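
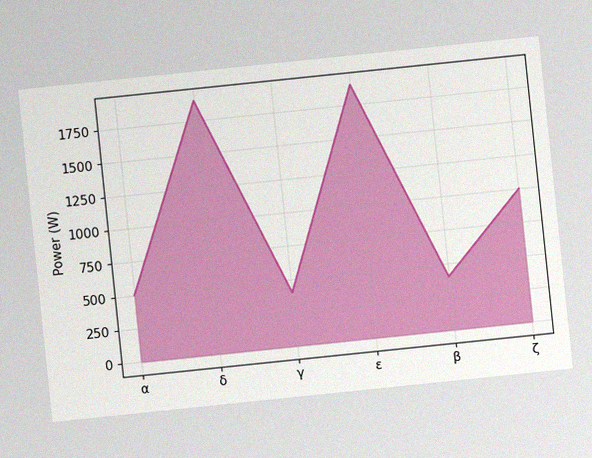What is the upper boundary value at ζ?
1000W

The chart is tilted about 6° counter-clockwise, with some photo noise. At ζ the upper boundary is at 1000W.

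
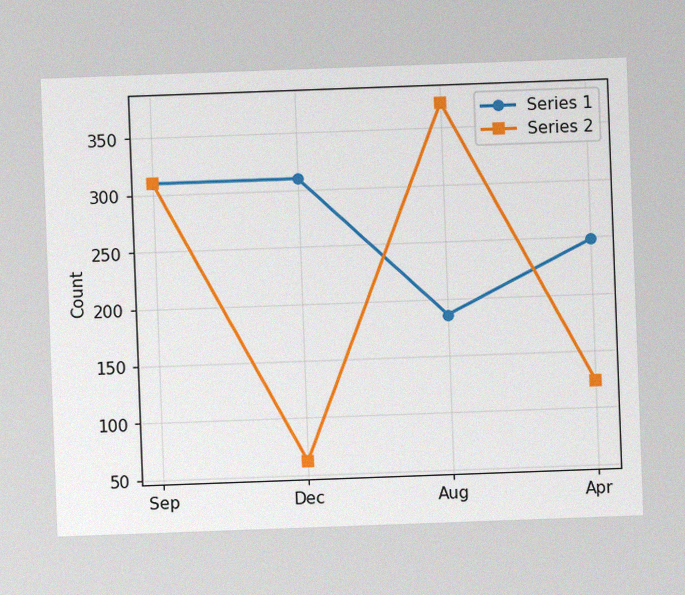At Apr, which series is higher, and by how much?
The chart is tilted about 2° counter-clockwise, with some photo noise. At Apr, Series 1 sits above the other line by 124.

Series 1, by 124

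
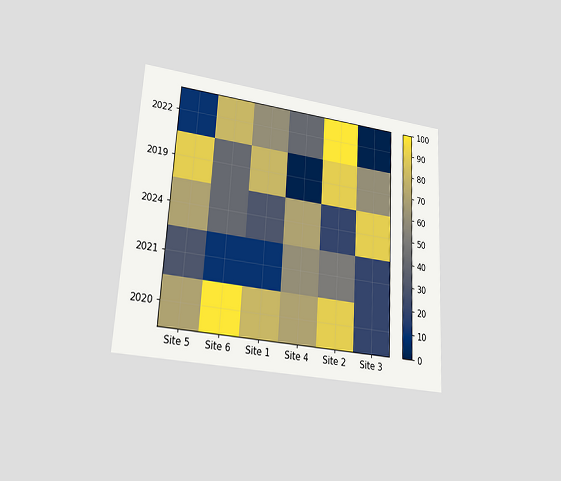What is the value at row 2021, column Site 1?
10

The chart is tilted about 3° clockwise and viewed at a slight angle. Matching cell (2021, Site 1) against the colorbar gives 10.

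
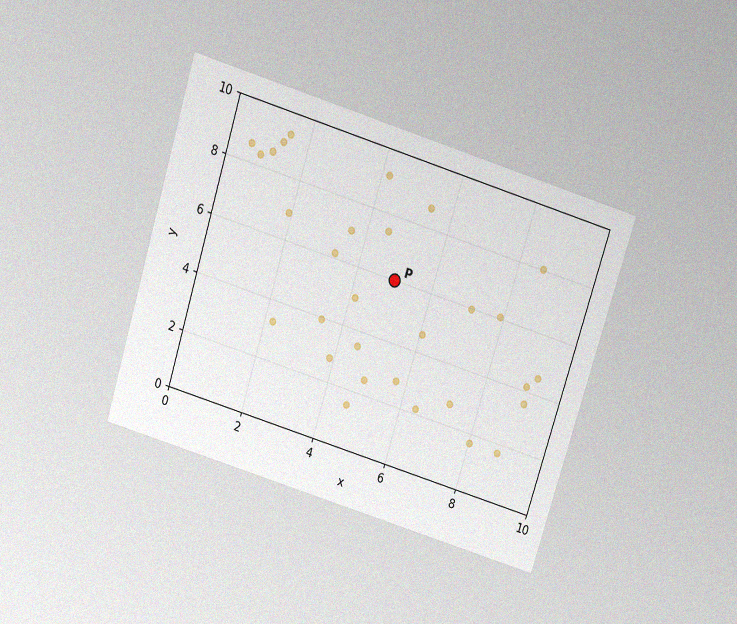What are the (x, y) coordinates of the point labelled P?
The chart is tilted about 17° clockwise and viewed slightly from above, with some photo noise. Following the gridlines from P to each axis, P sits at (5, 6).

(5, 6)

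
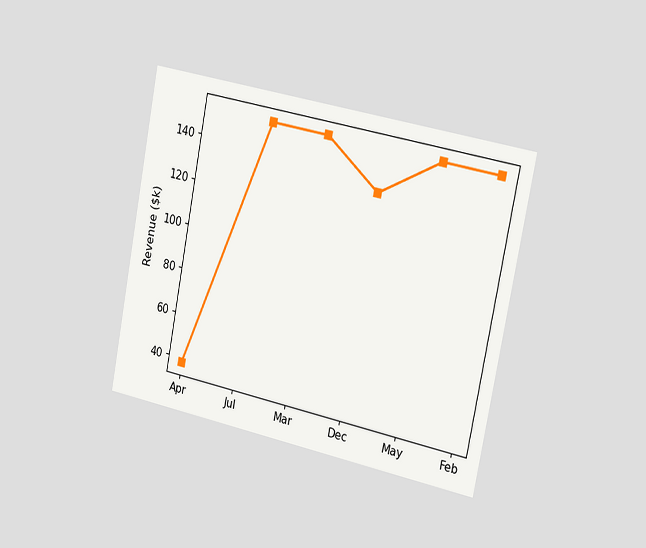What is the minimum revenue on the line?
$38k

The chart is tilted about 11° clockwise and viewed slightly from the right. The lowest point is at Apr, and reading across to the y-axis gives $38k.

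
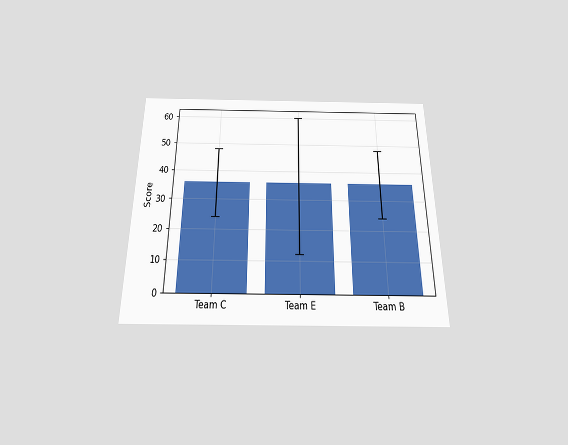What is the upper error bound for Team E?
60

The chart is viewed slightly from below. The Team E bar's upper whisker reaches 60.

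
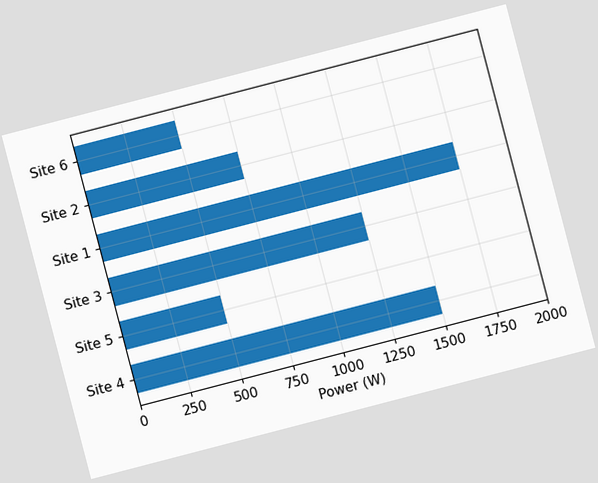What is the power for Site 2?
750W

The chart is tilted about 15° counter-clockwise. Reading along the chart's x-axis, the Site 2 bar reaches 750W.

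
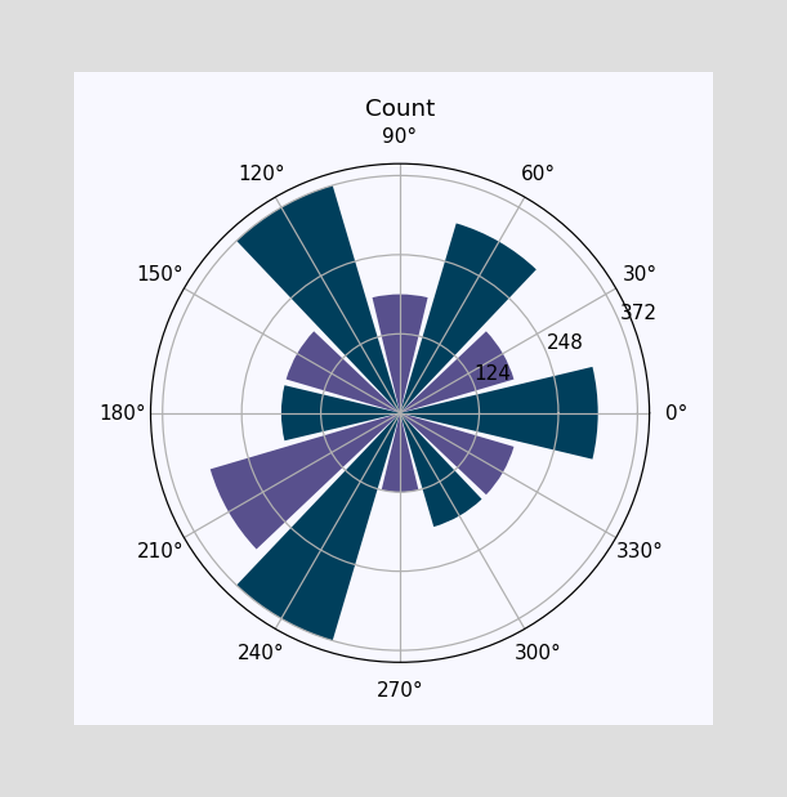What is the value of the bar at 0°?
310

The bar at 0° reaches 310 on the radial axis.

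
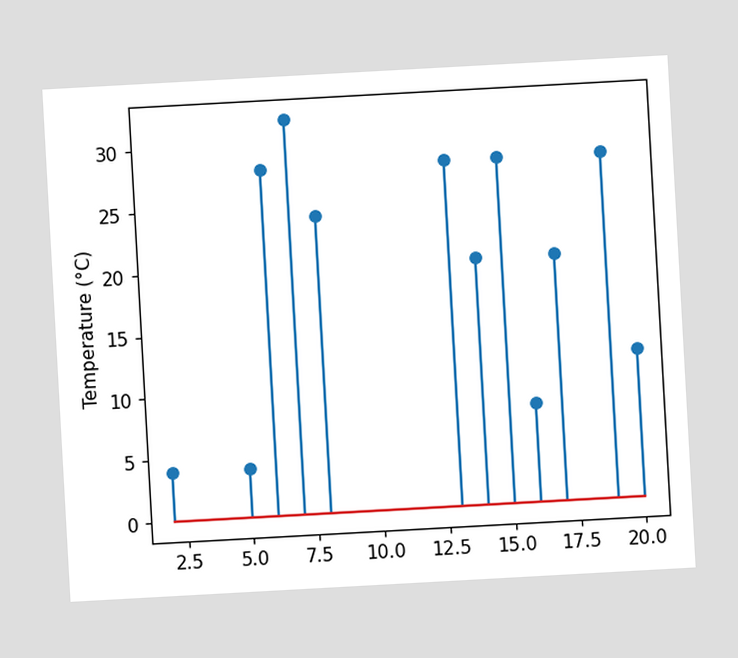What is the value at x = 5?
The chart is tilted about 3° counter-clockwise. The stem at x=5 reaches 4°C.

4°C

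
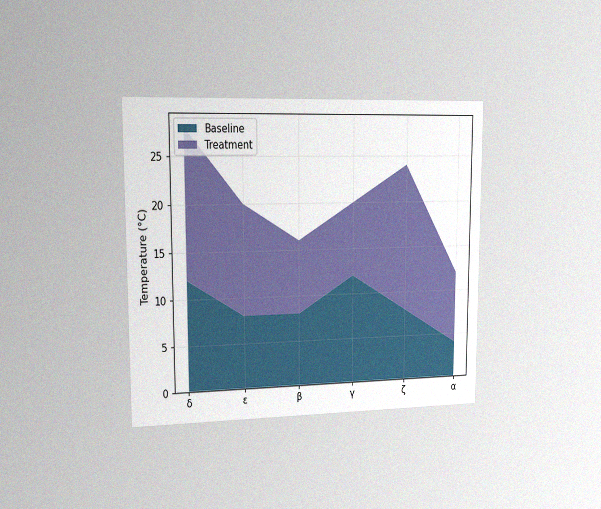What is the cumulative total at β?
16°C

The chart is viewed slightly from the left, with some photo noise. The stacked total at β reaches 16°C.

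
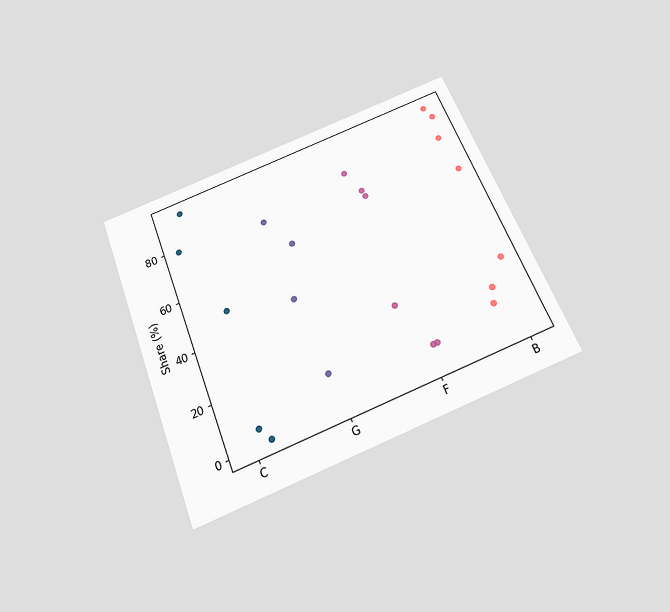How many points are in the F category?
6

The chart is tilted about 22° counter-clockwise and viewed slightly from below. Counting the markers in the F column gives 6.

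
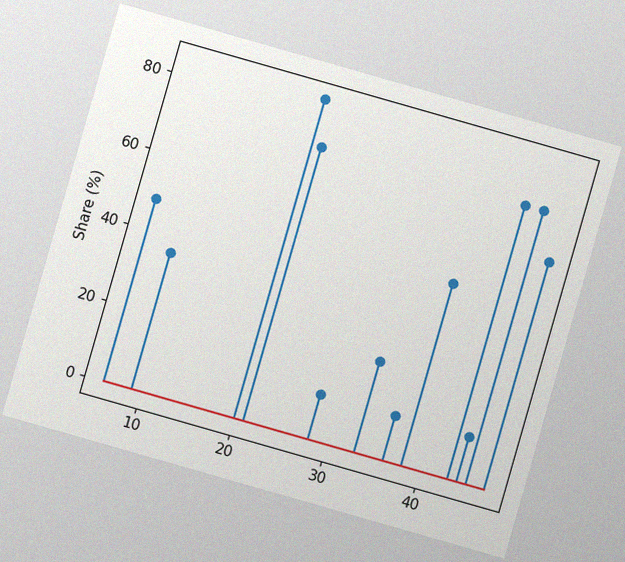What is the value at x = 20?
The chart is tilted about 16° clockwise, with some photo noise. The stem at x=20 reaches 84%.

84%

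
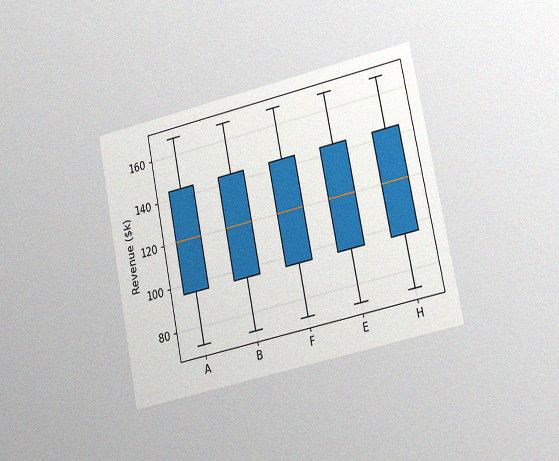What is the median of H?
The chart is tilted about 11° counter-clockwise and viewed slightly from the right, with some photo noise. The median line in the H box sits at $120k.

$120k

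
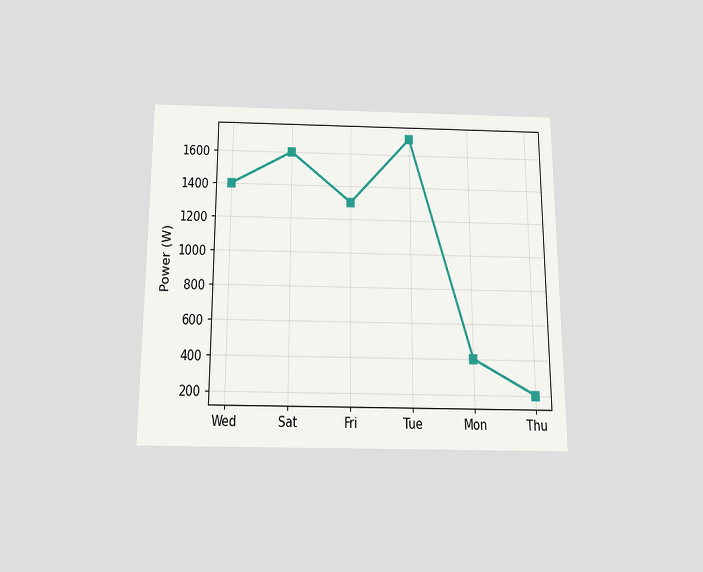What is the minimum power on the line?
200W

The chart is viewed slightly from below. The lowest point is at Thu, and reading across to the y-axis gives 200W.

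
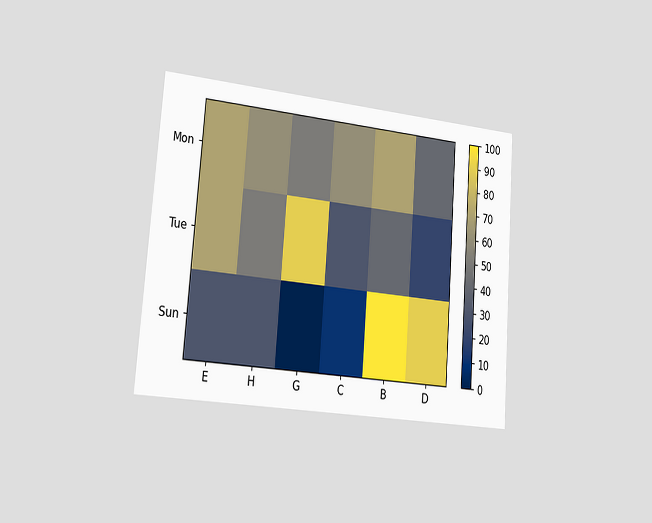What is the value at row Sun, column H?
30

The chart is tilted about 4° clockwise and viewed slightly from the left. Matching cell (Sun, H) against the colorbar gives 30.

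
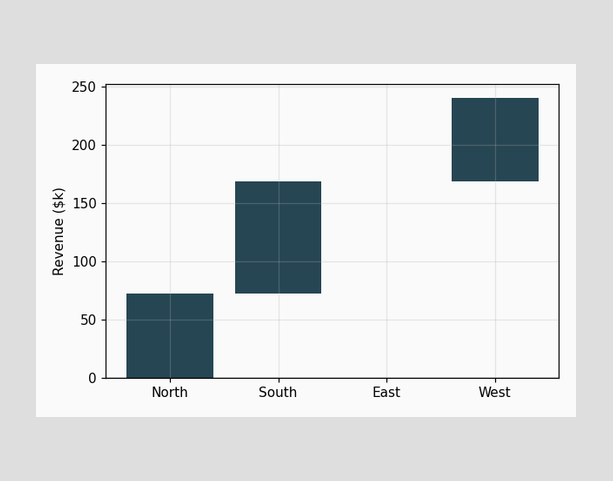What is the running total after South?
After South the running total reaches $168k.

$168k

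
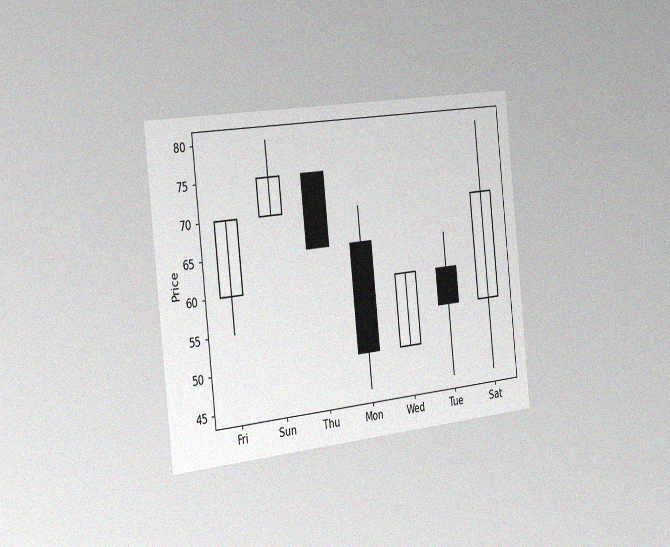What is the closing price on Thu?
65

The chart is tilted about 6° counter-clockwise and viewed slightly from the left, with some photo noise. The Thu candle closes at 65.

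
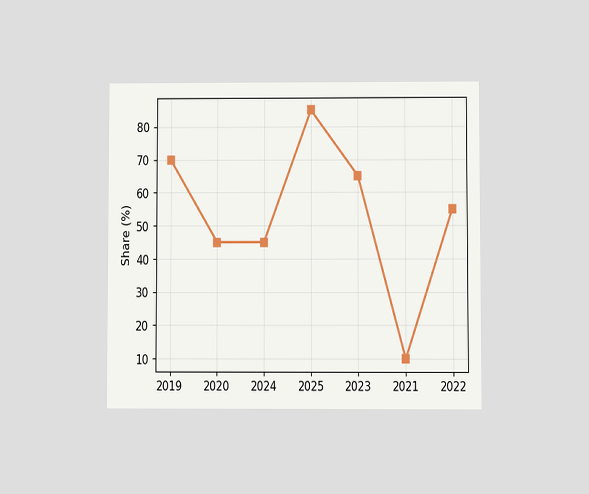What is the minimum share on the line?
10%

The chart is viewed at a slight angle. The lowest point is at 2021, and reading across to the y-axis gives 10%.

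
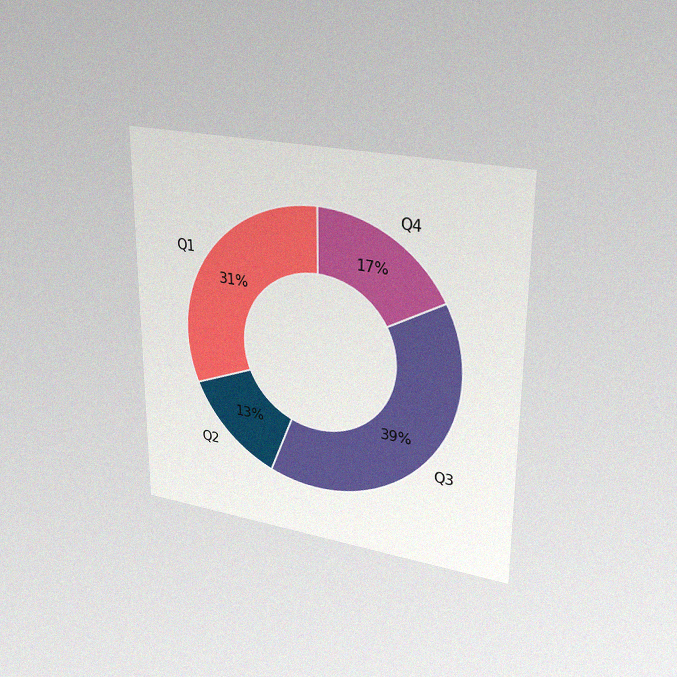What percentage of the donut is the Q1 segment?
31%

The chart is viewed at a slight angle, with some photo noise. The Q1 segment takes up 31% of the ring.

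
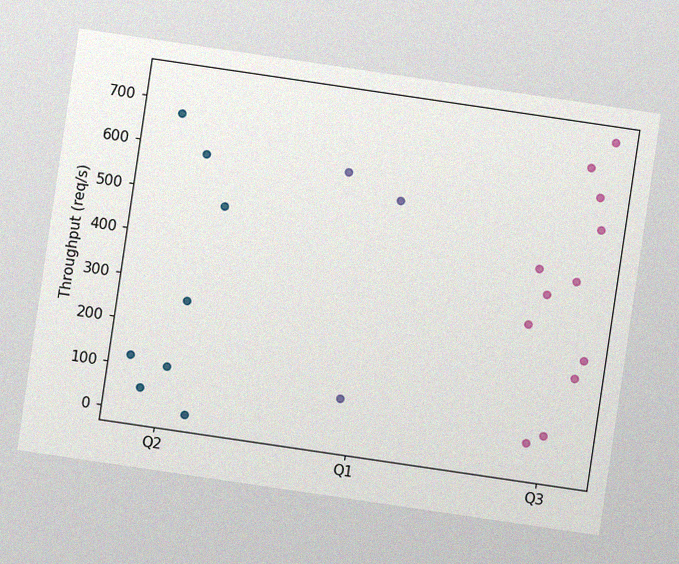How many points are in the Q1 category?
3

The chart is tilted about 8° clockwise, with some photo noise. Counting the markers in the Q1 column gives 3.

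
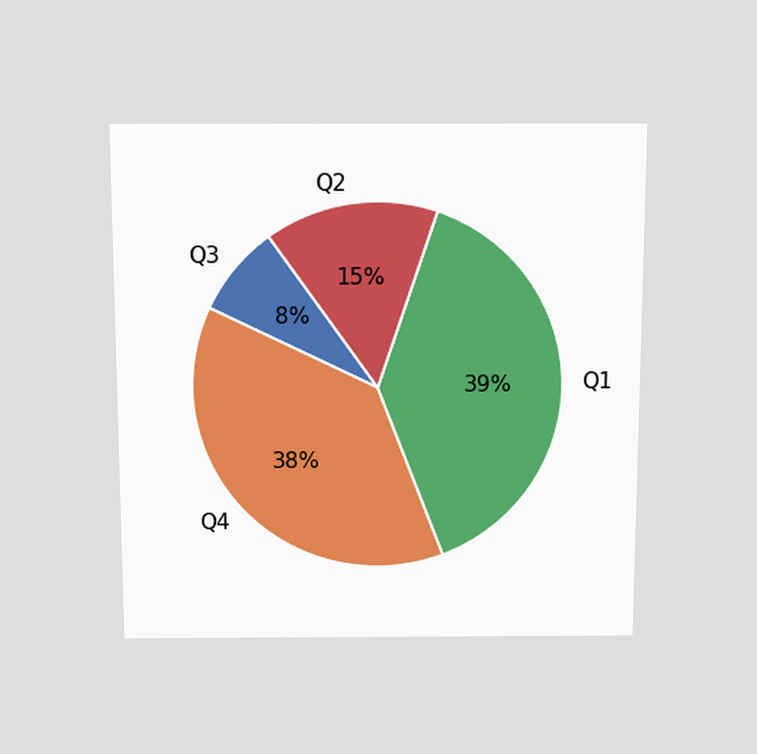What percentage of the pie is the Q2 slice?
The chart is viewed slightly from above. The Q2 slice takes up 15% of the pie.

15%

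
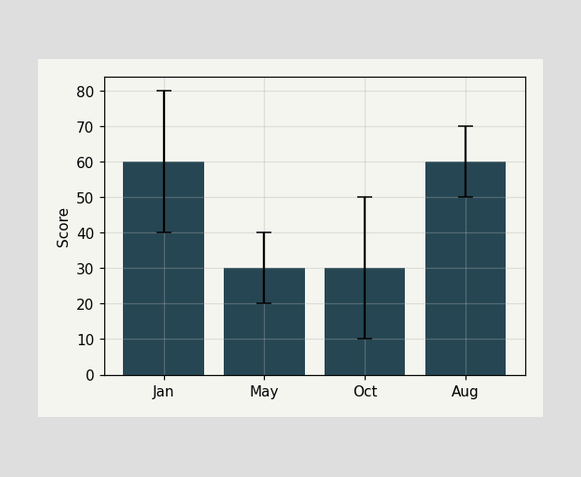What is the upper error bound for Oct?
The Oct bar's upper whisker reaches 50.

50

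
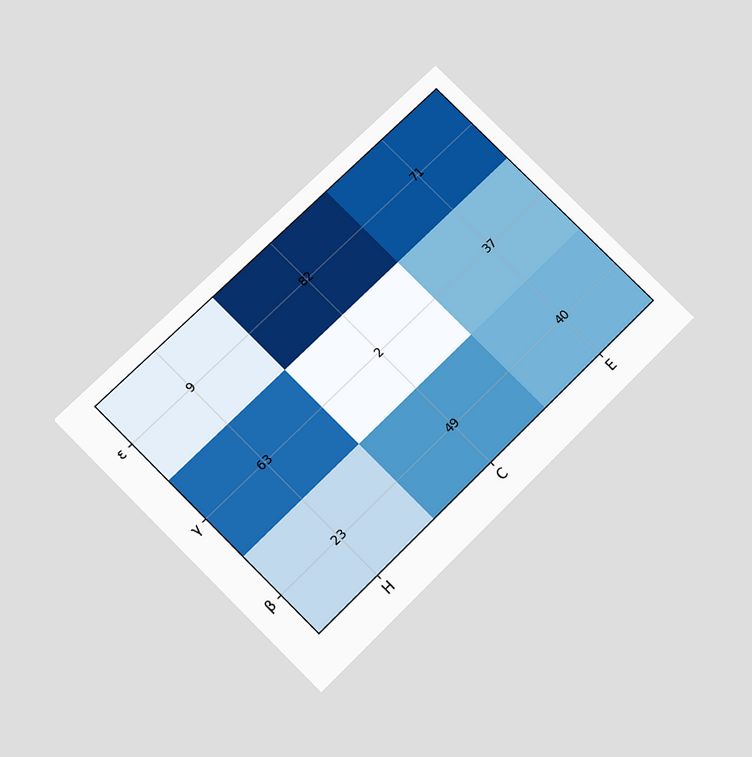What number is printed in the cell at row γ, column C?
The chart is tilted about 45° counter-clockwise and viewed slightly from below. The (γ, C) cell reads 2.

2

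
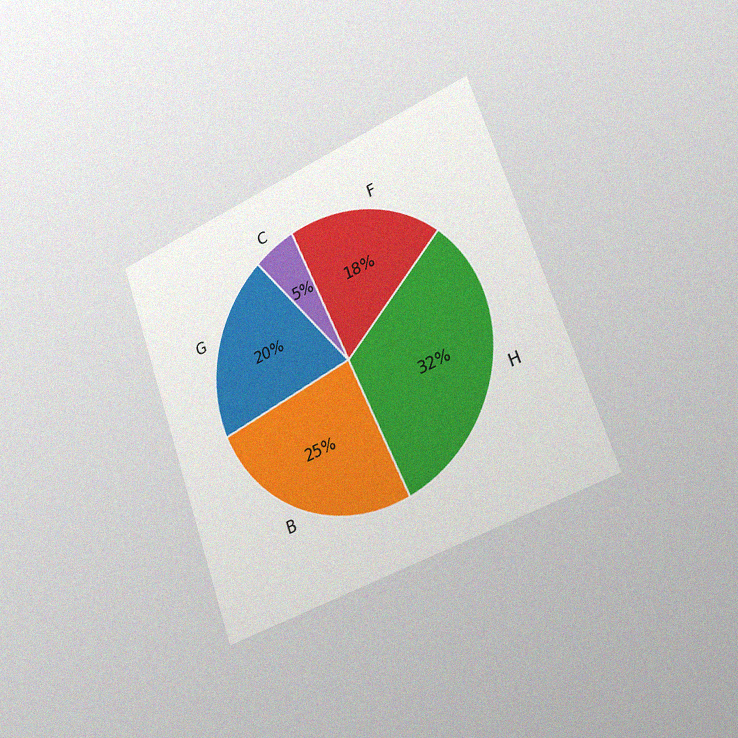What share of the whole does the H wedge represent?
32%

The chart is tilted about 19° counter-clockwise and viewed slightly from the right, with some photo noise. The H slice takes up 32% of the pie.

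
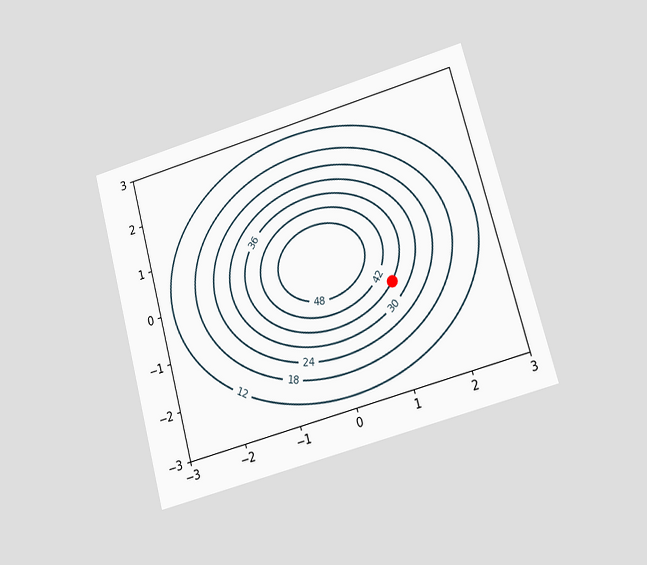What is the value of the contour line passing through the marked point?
36

The chart is tilted about 15° counter-clockwise and viewed at a slight angle. The marked point sits on the contour labelled 36.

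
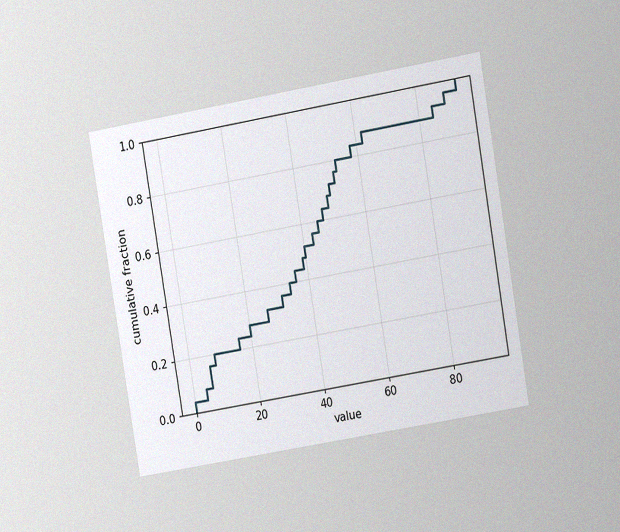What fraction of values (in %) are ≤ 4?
8%

The chart is tilted about 10° counter-clockwise and viewed at a slight angle, with some photo noise. At x=4 the ECDF step is at 8%.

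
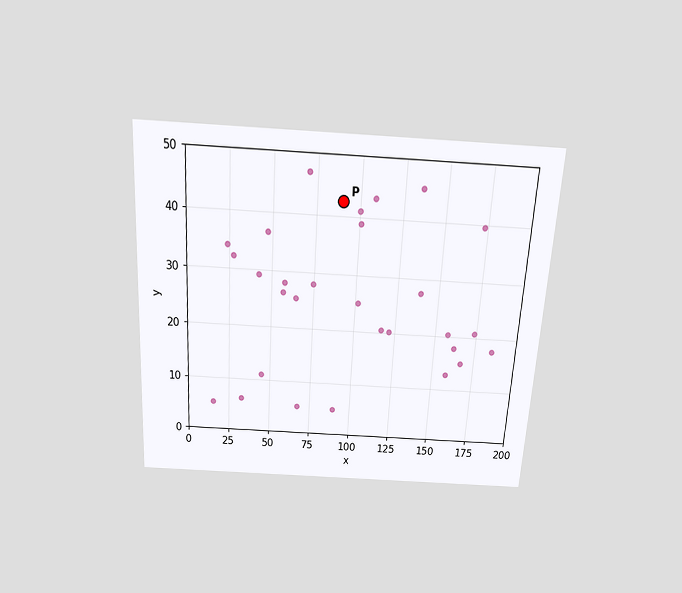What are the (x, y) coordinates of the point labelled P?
The chart is tilted about 3° clockwise and viewed slightly from above. Following the gridlines from P to each axis, P sits at (90, 42.5).

(90, 42.5)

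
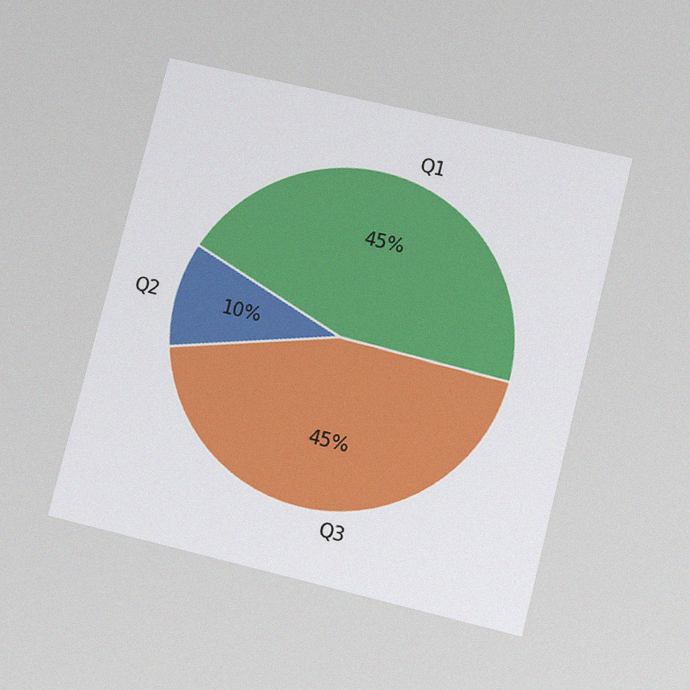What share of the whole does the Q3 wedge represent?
45%

The chart is tilted about 14° clockwise and viewed slightly from below, with some photo noise. The Q3 slice takes up 45% of the pie.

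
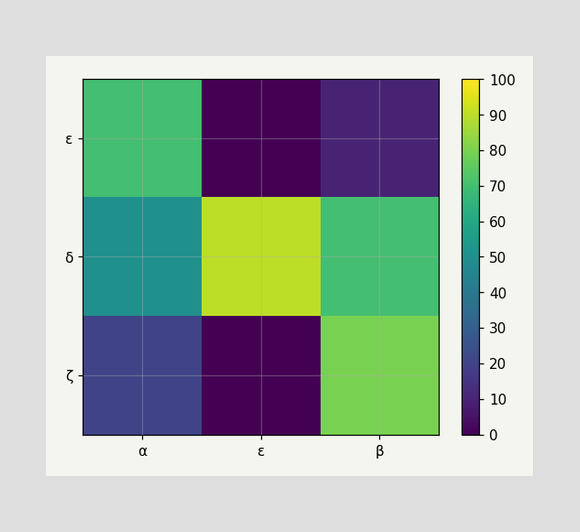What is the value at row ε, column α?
Matching cell (ε, α) against the colorbar gives 70.

70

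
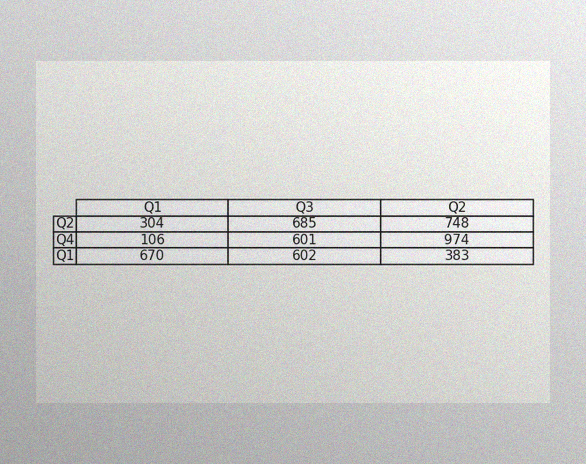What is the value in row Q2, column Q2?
748

The image has some photo noise and uneven lighting. The (Q2, Q2) cell reads 748.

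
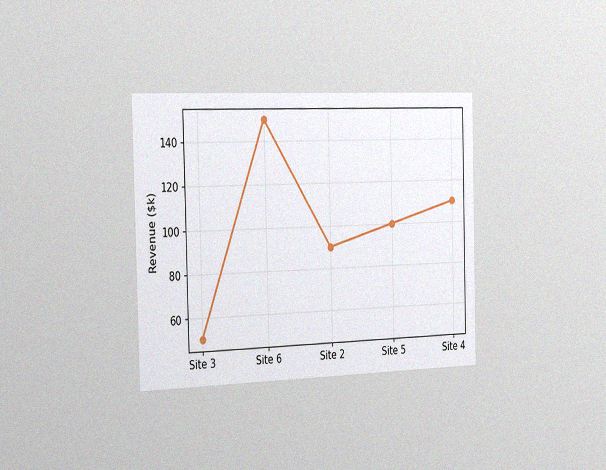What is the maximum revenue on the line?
$150k

The chart is viewed slightly from the left, with some photo noise. The highest point is at Site 6, and reading across to the y-axis gives $150k.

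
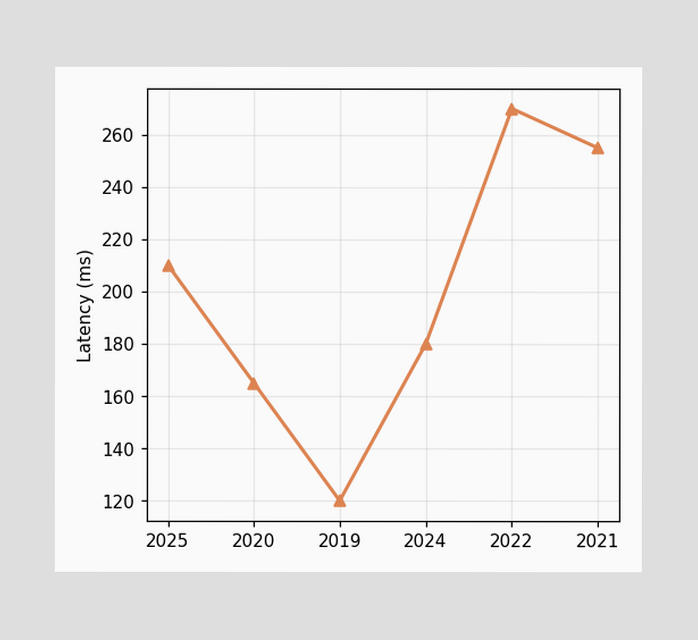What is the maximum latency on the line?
270ms

The highest point is at 2022, and reading across to the y-axis gives 270ms.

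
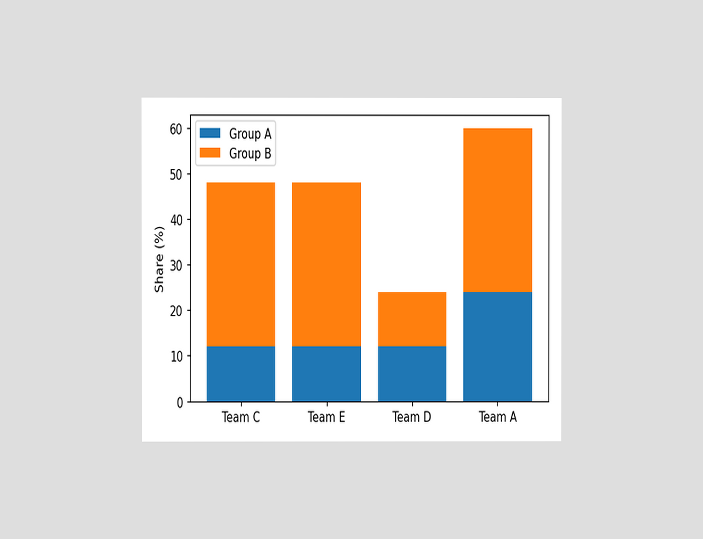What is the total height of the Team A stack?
60%

The chart is viewed at a slight angle. The Team A stack's top reaches 60% on the y-axis.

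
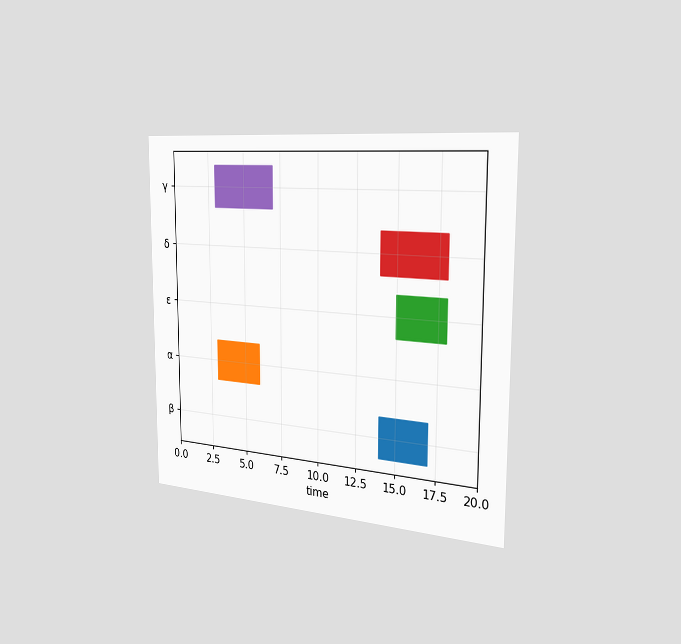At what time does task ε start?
15

The chart is viewed slightly from the right. The ε bar begins at t=15.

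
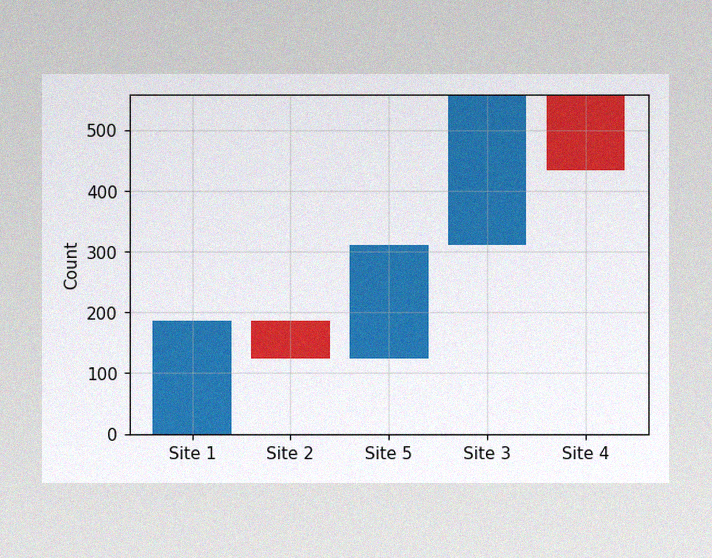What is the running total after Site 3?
558

The image has some photo noise and uneven lighting. After Site 3 the running total reaches 558.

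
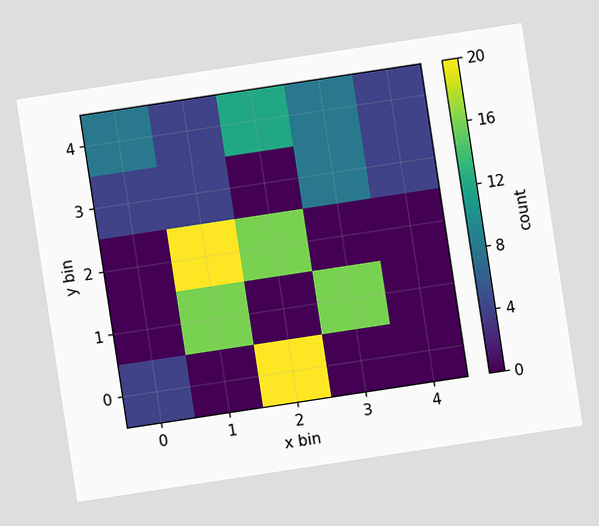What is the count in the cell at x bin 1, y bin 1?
16

The chart is tilted about 9° counter-clockwise. Matching the cell (1, 1) against the colorbar gives 16.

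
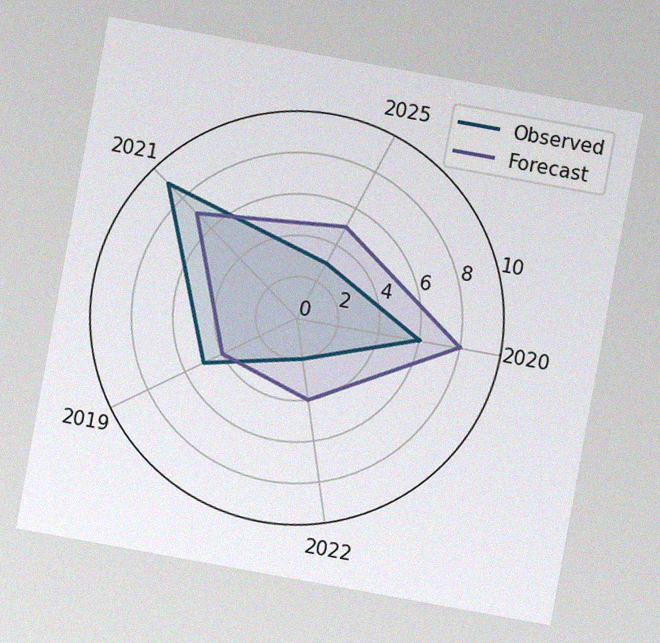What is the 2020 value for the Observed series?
The chart is tilted about 10° clockwise, with some photo noise. On the 2020 axis, Observed reaches 6.

6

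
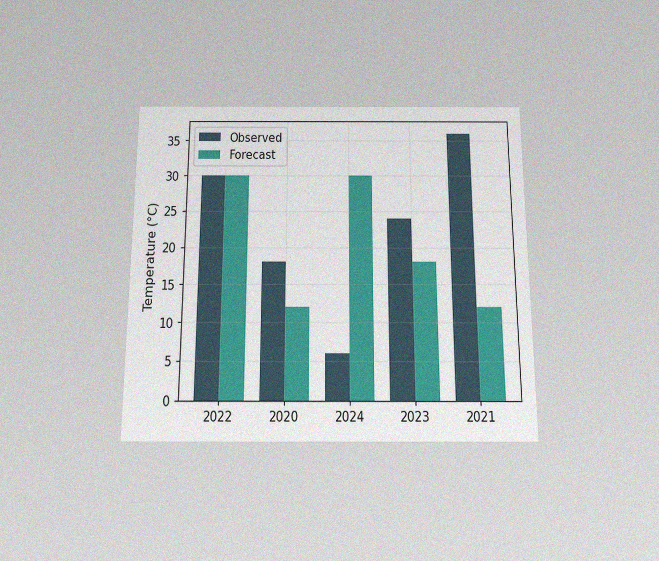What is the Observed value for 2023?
The chart is viewed slightly from below, with some photo noise. The Observed bar at 2023 reaches 24°C on the y-axis.

24°C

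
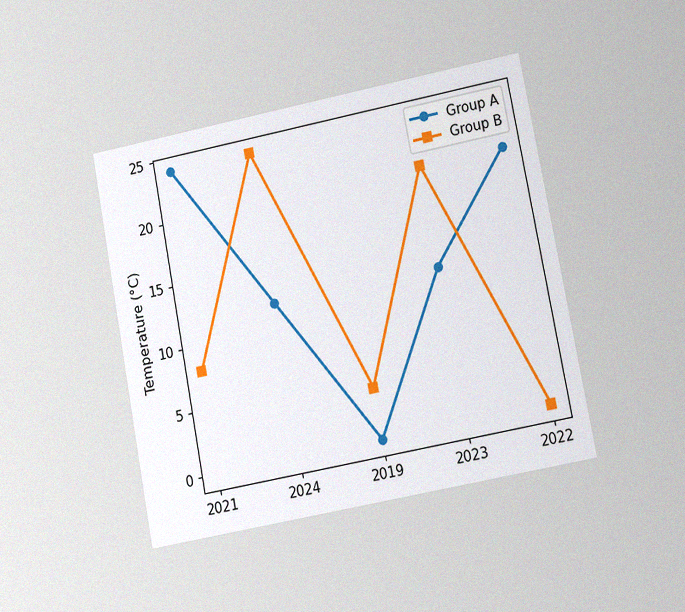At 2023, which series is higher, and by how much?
The chart is tilted about 11° counter-clockwise and viewed at a slight angle, with some photo noise. At 2023, Group B sits above the other line by 8°C.

Group B, by 8°C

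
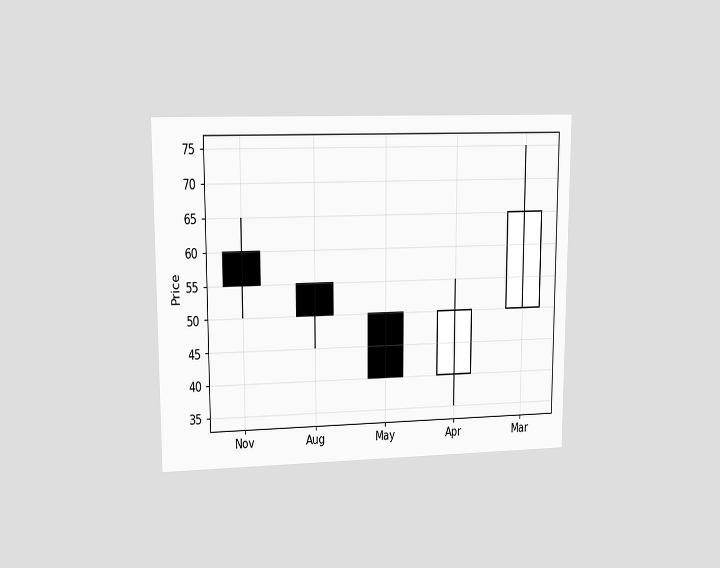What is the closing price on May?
The chart is viewed at a slight angle. The May candle closes at 40.

40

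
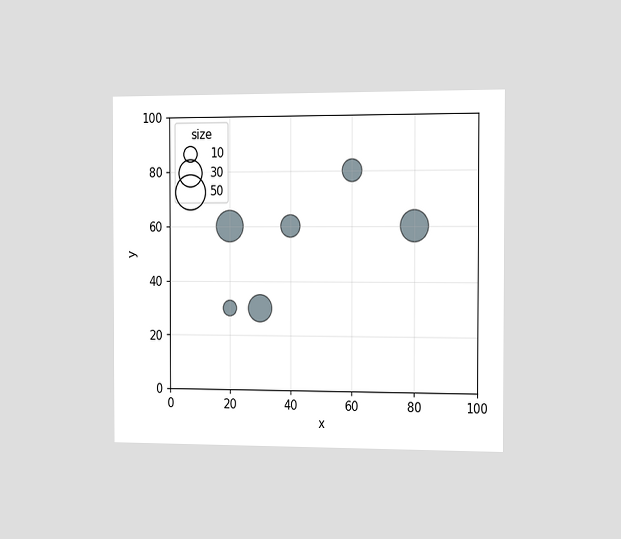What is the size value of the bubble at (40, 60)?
The chart is viewed slightly from the right. Matching the bubble at (40, 60) against the size legend gives 20.

20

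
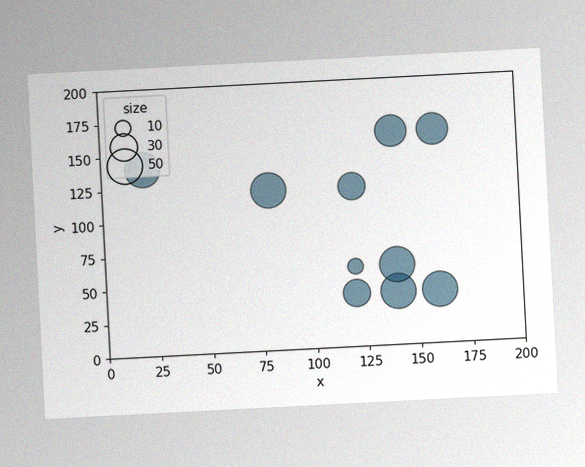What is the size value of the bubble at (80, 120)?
The chart is tilted about 3° counter-clockwise, with some photo noise. Matching the bubble at (80, 120) against the size legend gives 50.

50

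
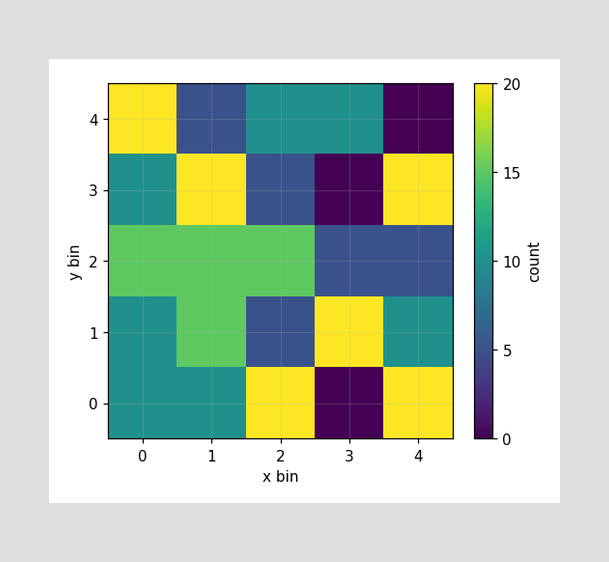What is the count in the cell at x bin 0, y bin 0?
10

Matching the cell (0, 0) against the colorbar gives 10.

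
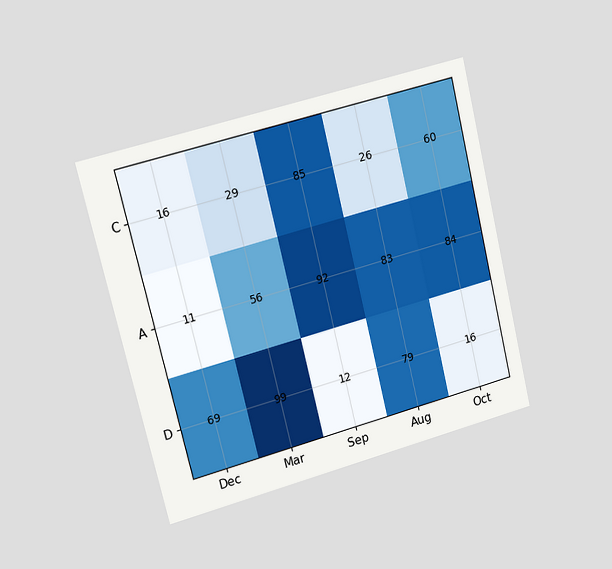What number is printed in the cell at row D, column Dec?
The chart is tilted about 14° counter-clockwise and viewed slightly from the left. The (D, Dec) cell reads 69.

69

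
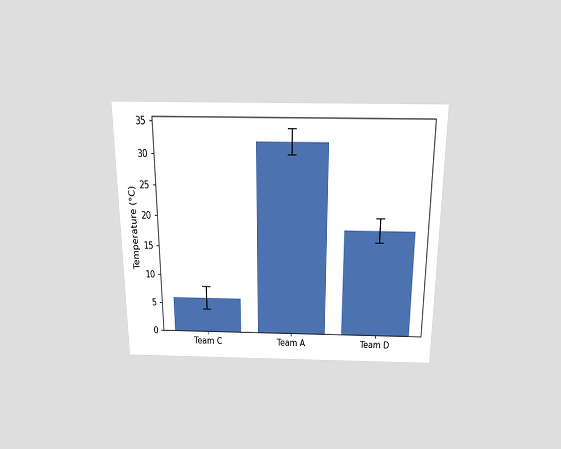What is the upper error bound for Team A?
34°C

The chart is viewed slightly from above. The Team A bar's upper whisker reaches 34°C.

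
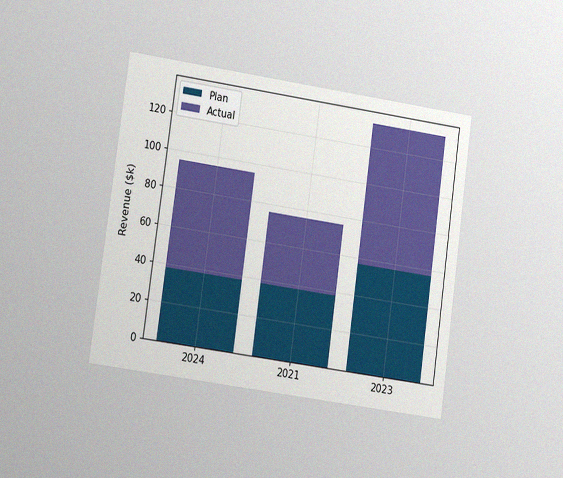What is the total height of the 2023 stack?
$133k

The chart is tilted about 8° clockwise and viewed at a slight angle, with some photo noise. The 2023 stack's top reaches $133k on the y-axis.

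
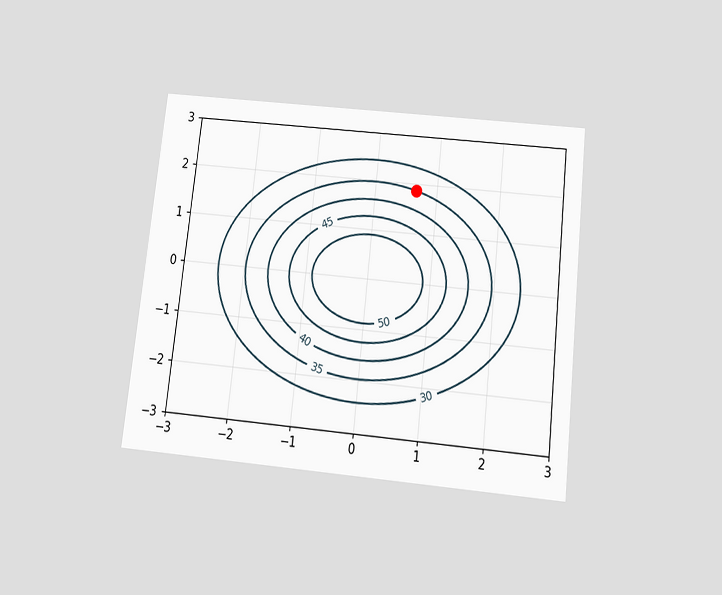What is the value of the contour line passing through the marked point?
The chart is tilted about 6° clockwise and viewed slightly from below. The marked point sits on the contour labelled 35.

35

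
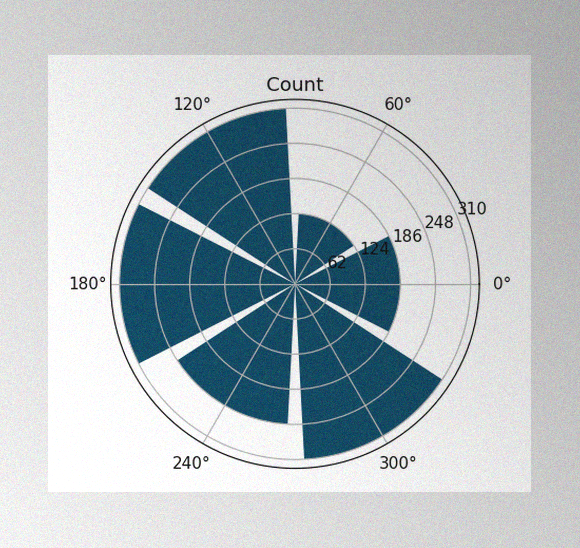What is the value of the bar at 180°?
310

The image has some photo noise and uneven lighting. The bar at 180° reaches 310 on the radial axis.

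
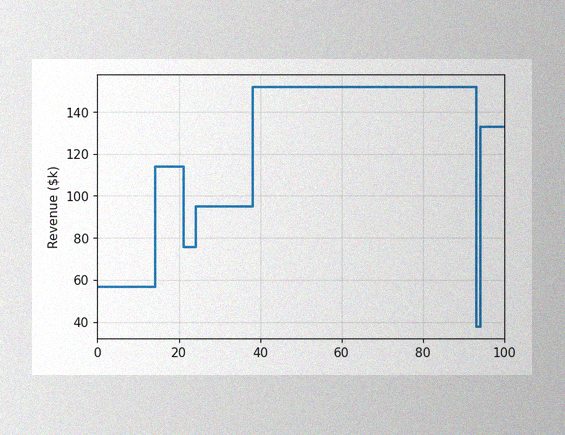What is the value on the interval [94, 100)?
$133k

The image has some photo noise and uneven lighting. On [94, 100) the step sits at $133k.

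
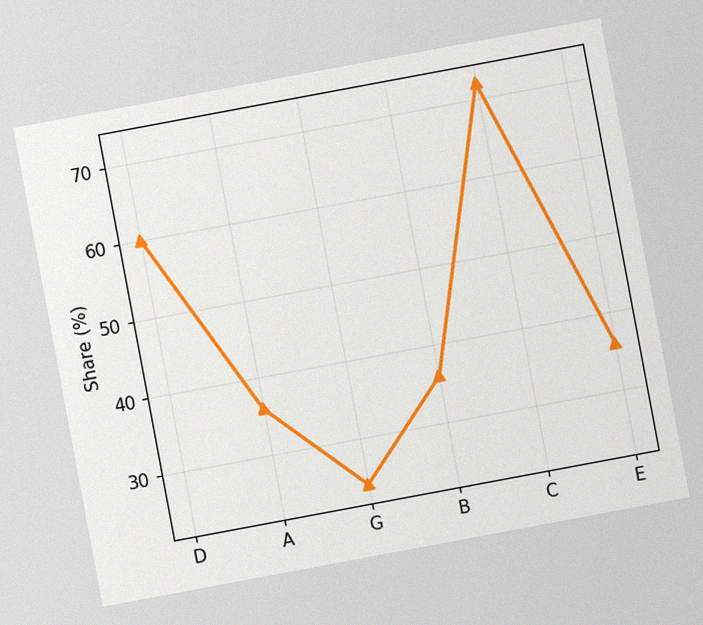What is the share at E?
36%

The chart is tilted about 11° counter-clockwise, with some photo noise. At E, the line is at 36%.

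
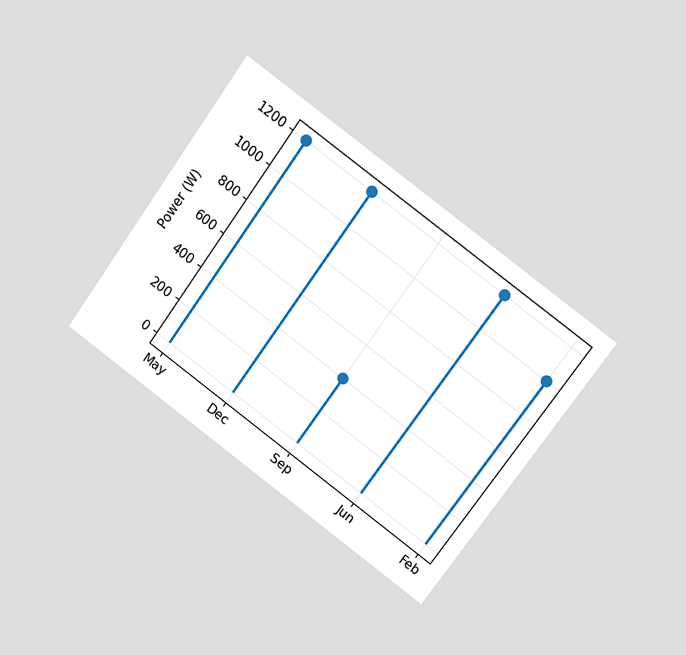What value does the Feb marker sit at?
The chart is tilted about 36° clockwise and viewed at a slight angle. The Feb marker sits at 1000W.

1000W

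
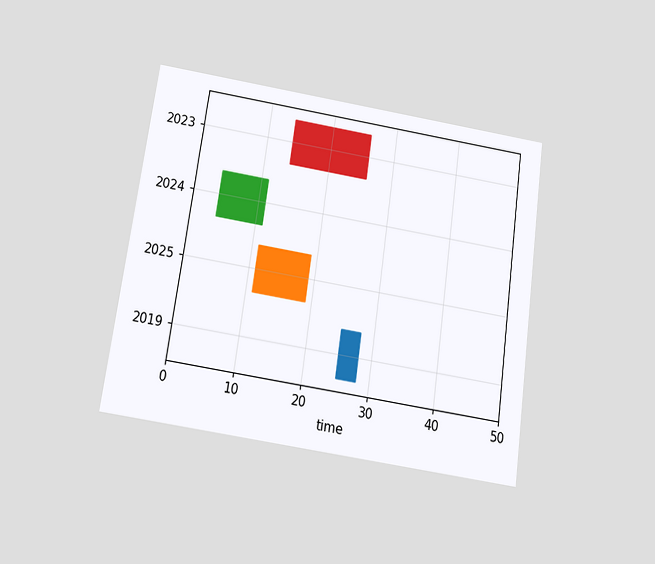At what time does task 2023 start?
The chart is tilted about 8° clockwise and viewed slightly from below. The 2023 bar begins at t=14.

14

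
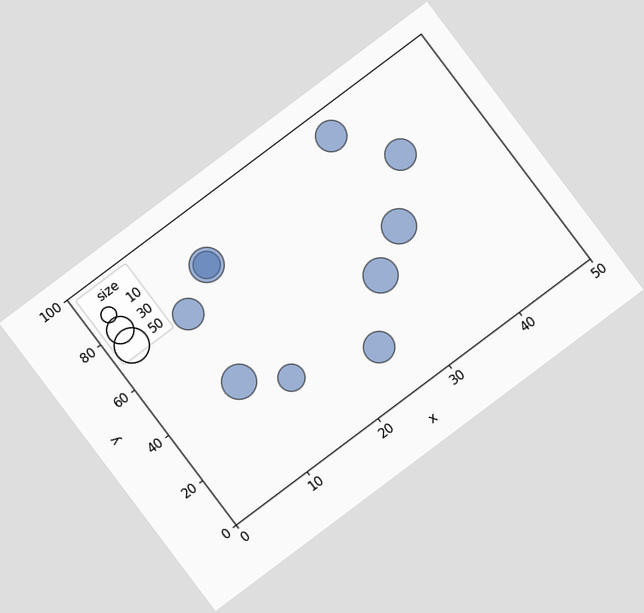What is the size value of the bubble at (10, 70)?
The chart is tilted about 37° counter-clockwise. Matching the bubble at (10, 70) against the size legend gives 40.

40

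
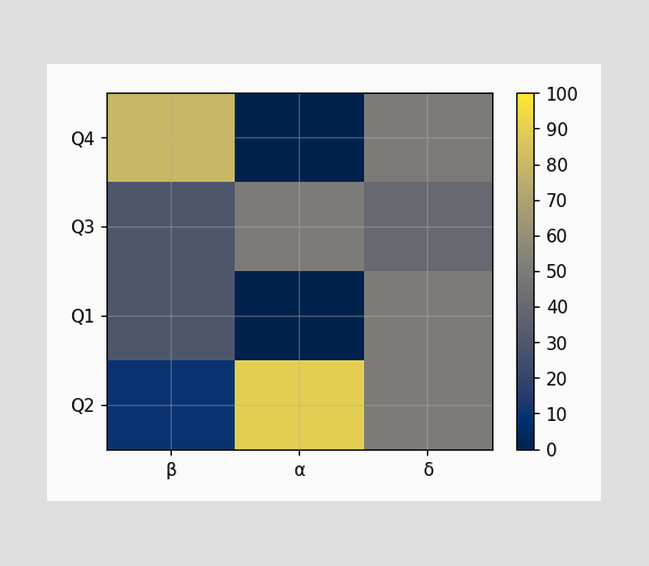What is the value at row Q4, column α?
0

Matching cell (Q4, α) against the colorbar gives 0.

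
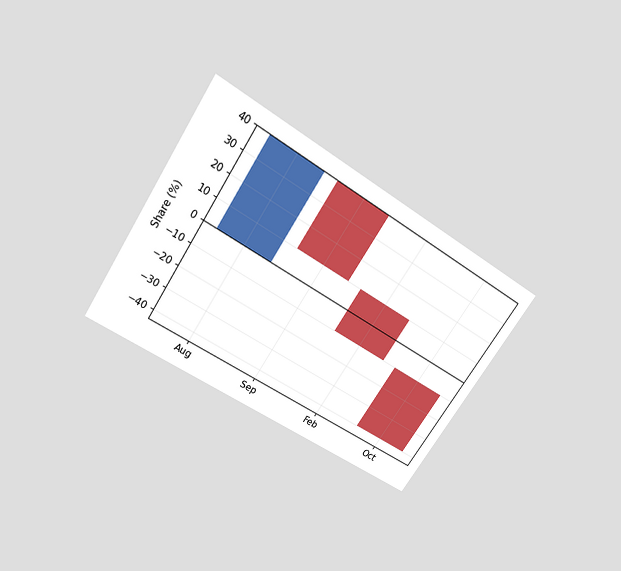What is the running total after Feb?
The chart is tilted about 33° clockwise and viewed slightly from above. After Feb the running total reaches -10%.

-10%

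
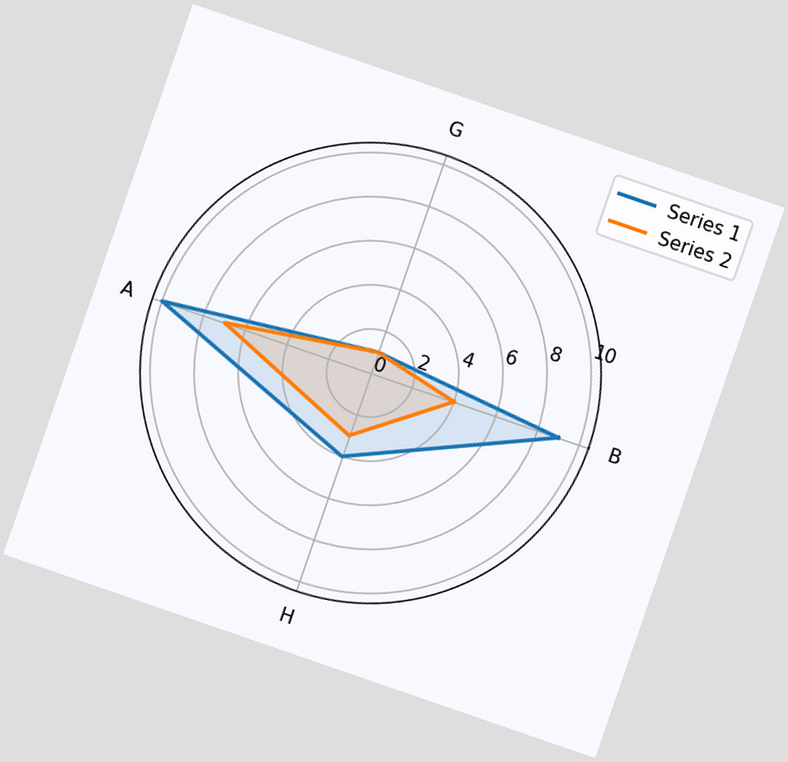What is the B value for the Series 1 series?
9

The chart is tilted about 19° clockwise. On the B axis, Series 1 reaches 9.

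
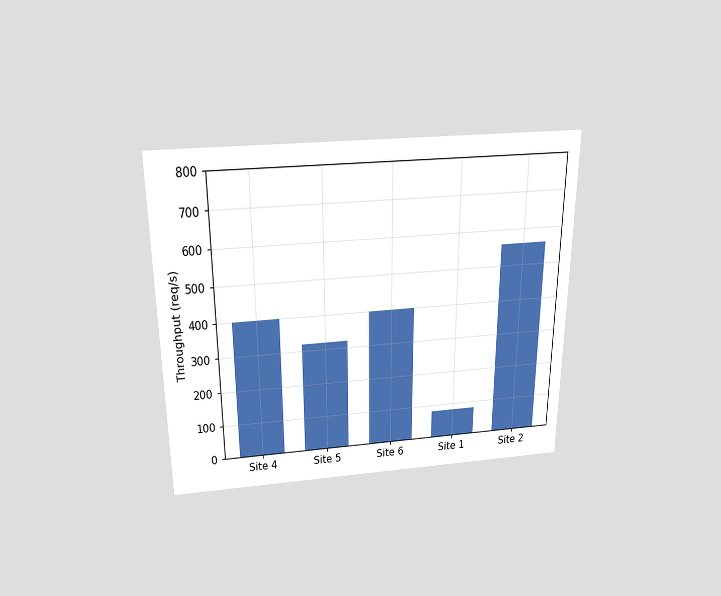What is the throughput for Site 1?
The chart is viewed slightly from above. Reading along the chart's y-axis, the Site 1 bar reaches 80req/s.

80req/s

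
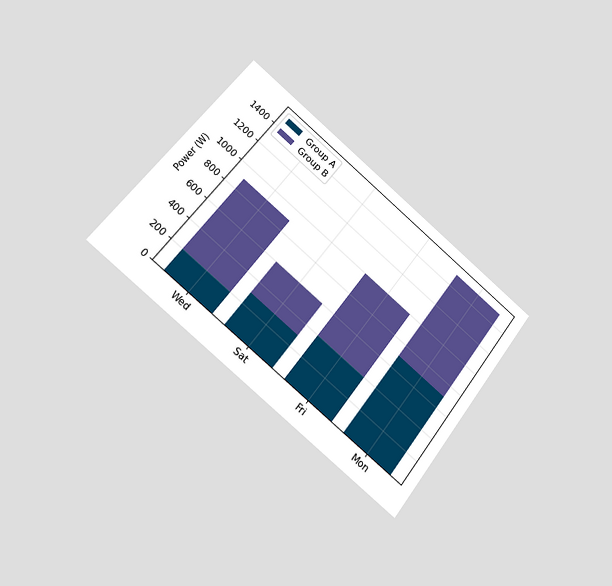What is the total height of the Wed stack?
900W

The chart is tilted about 38° clockwise and viewed at a slight angle. The Wed stack's top reaches 900W on the y-axis.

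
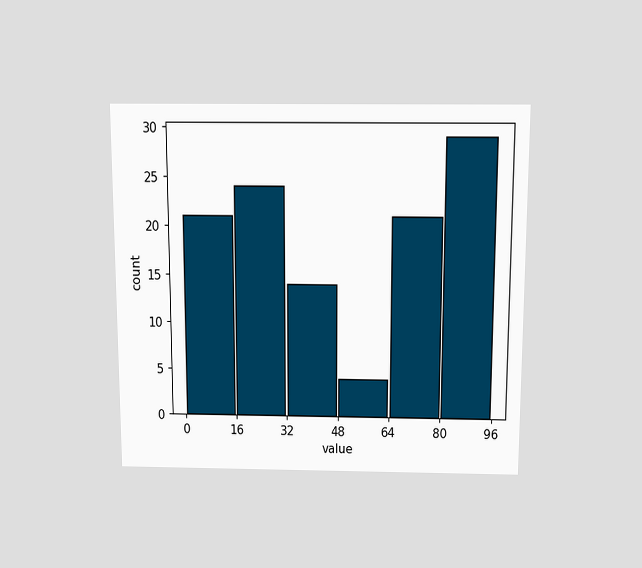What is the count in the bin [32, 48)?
The chart is viewed slightly from above. The [32, 48) bin has height 14.

14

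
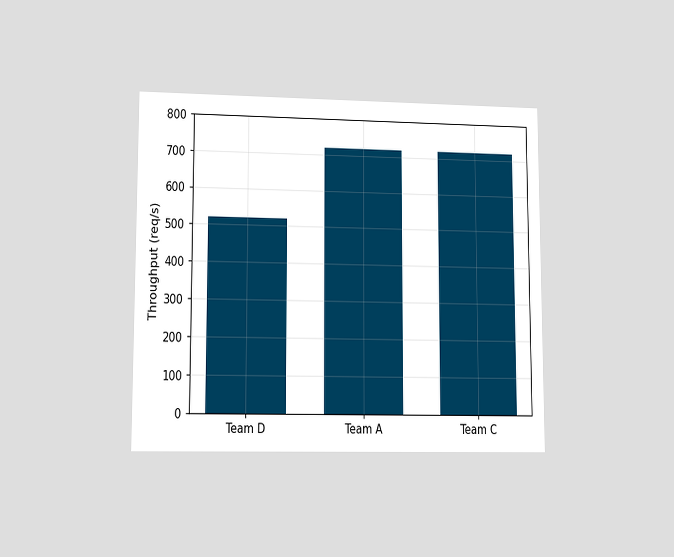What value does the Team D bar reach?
The chart is viewed at a slight angle. Reading along the chart's y-axis, the Team D bar reaches 520req/s.

520req/s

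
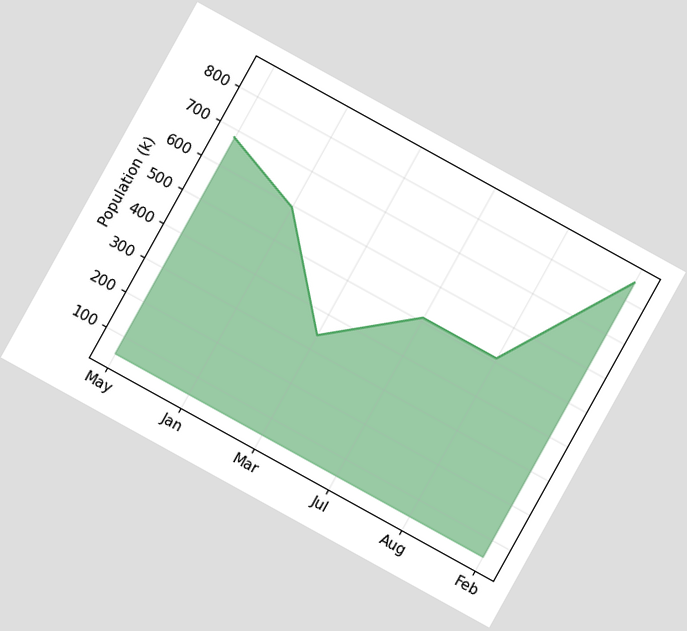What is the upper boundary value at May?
680k

The chart is tilted about 29° clockwise. At May the upper boundary is at 680k.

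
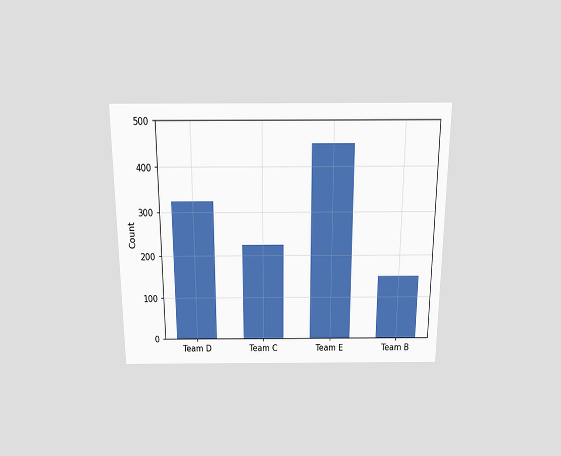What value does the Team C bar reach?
The chart is viewed slightly from above. Reading along the chart's y-axis, the Team C bar reaches 225.

225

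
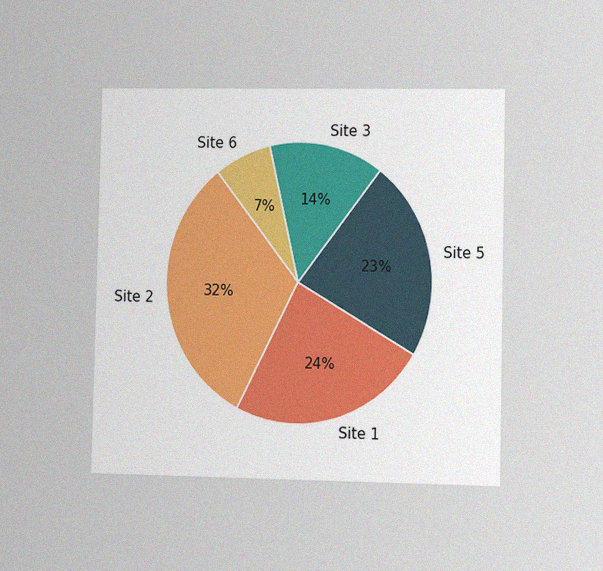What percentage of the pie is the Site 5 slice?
23%

The chart is viewed slightly from the right, with some photo noise. The Site 5 slice takes up 23% of the pie.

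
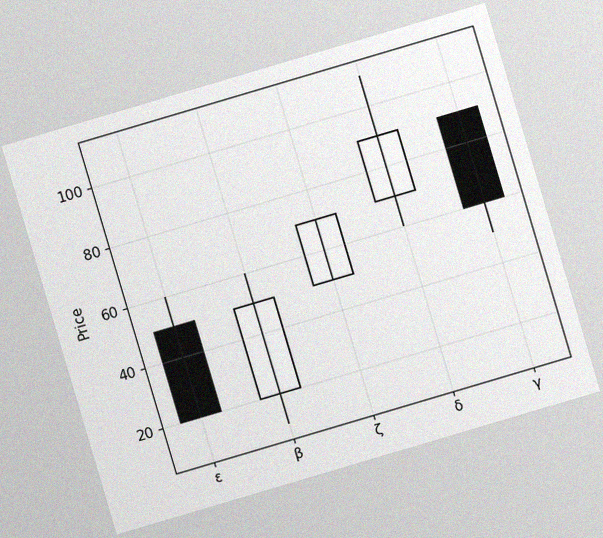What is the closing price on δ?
The chart is tilted about 17° counter-clockwise, with some photo noise. The δ candle closes at 90.

90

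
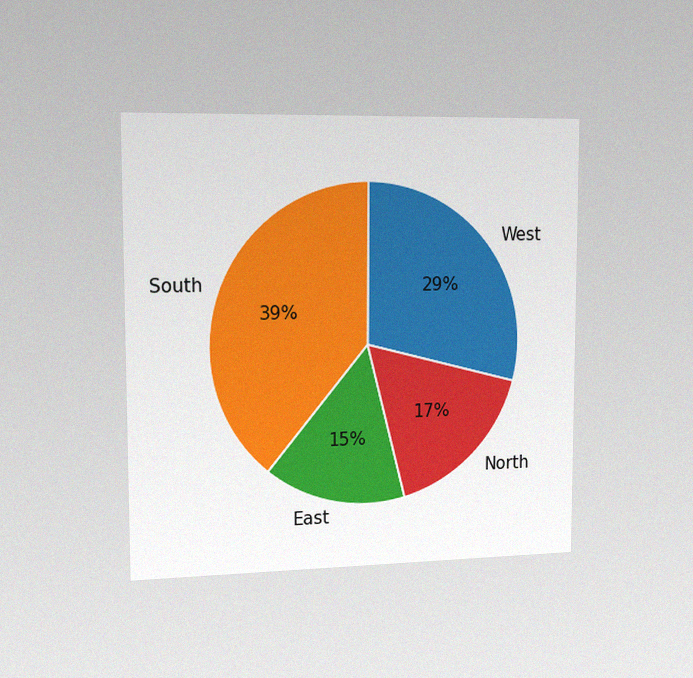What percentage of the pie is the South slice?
39%

The chart is viewed slightly from the left, with some photo noise. The South slice takes up 39% of the pie.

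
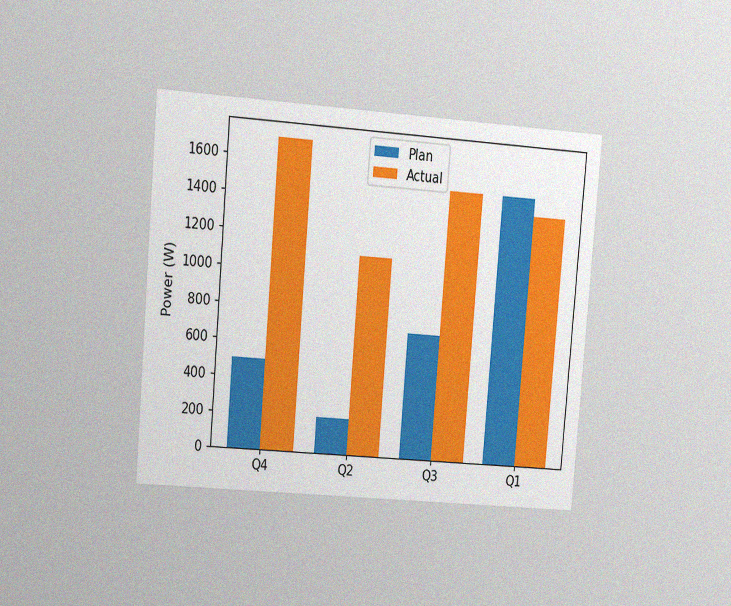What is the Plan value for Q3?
The chart is tilted about 5° clockwise and viewed slightly from the left, with some photo noise. The Plan bar at Q3 reaches 700W on the y-axis.

700W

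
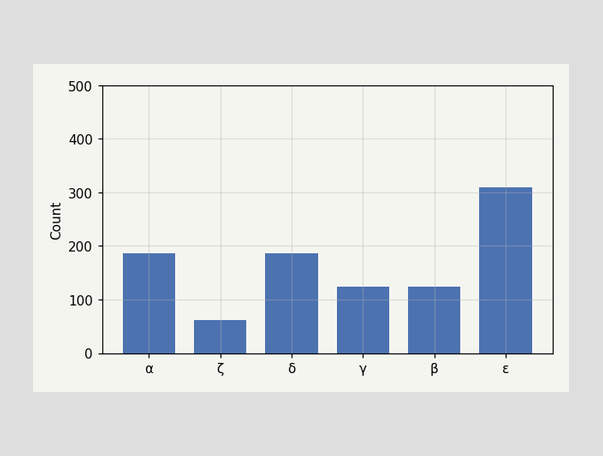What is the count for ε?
Reading along the chart's y-axis, the ε bar reaches 310.

310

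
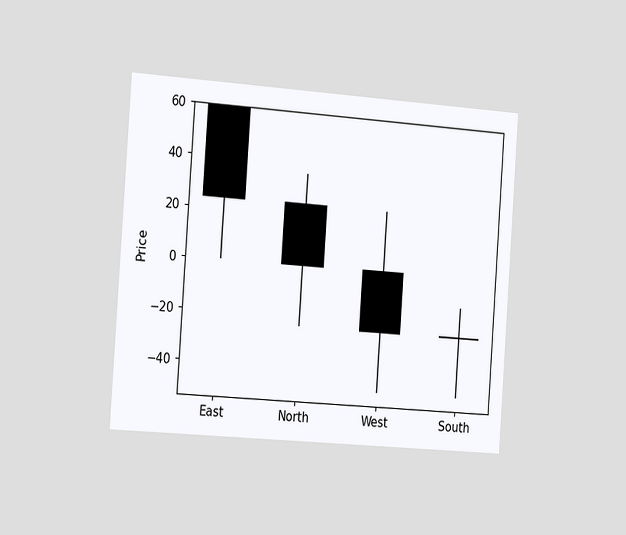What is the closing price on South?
The chart is tilted about 4° clockwise and viewed slightly from the left. The South candle closes at -24.

-24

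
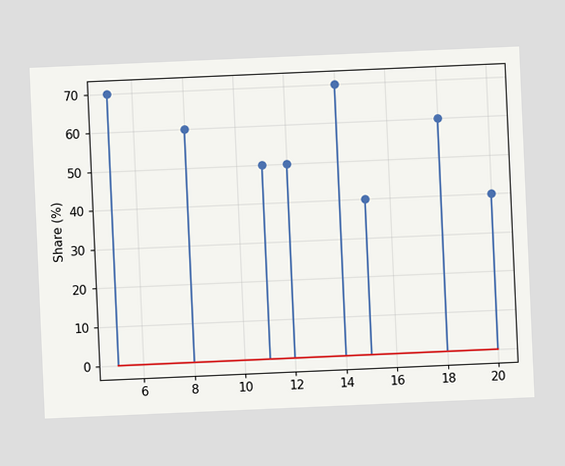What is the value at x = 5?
70%

The chart is tilted about 3° counter-clockwise. The stem at x=5 reaches 70%.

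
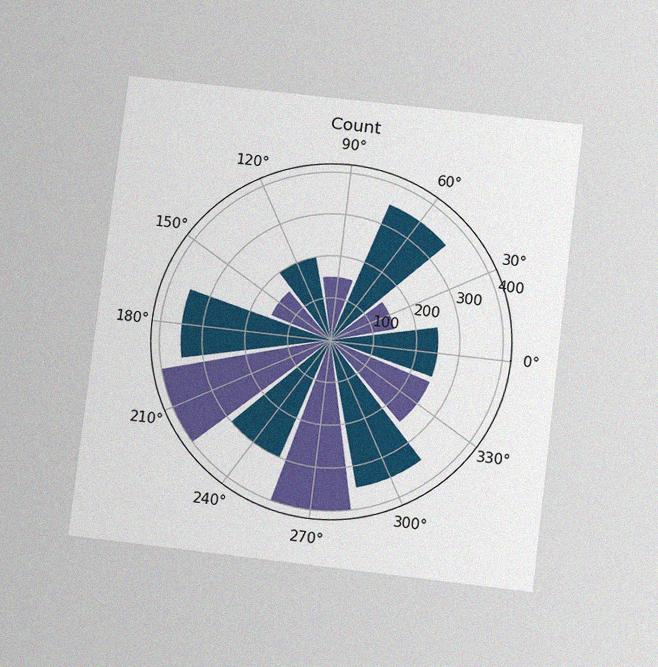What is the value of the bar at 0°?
250

The chart is tilted about 7° clockwise and viewed at a slight angle, with some photo noise. The bar at 0° reaches 250 on the radial axis.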